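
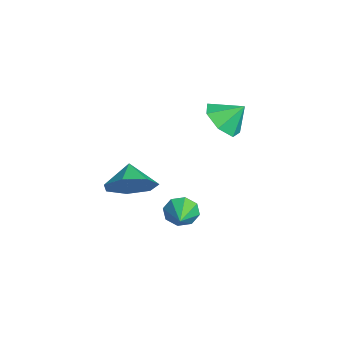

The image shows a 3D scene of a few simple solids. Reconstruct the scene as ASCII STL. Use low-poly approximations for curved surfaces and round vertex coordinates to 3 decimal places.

solid 
facet normal -0.161 -0.701 -0.695
outer loop
vertex -0.256 0.762 0.969
vertex -1.144 1.12 0.814
vertex -0.311 1.36 0.379
endloop
endfacet
facet normal 0.885 0.365 0.288
outer loop
vertex -0.256 0.762 0.969
vertex -0.311 1.36 0.379
vertex -0.956 1.94 1.626
endloop
endfacet
facet normal -0.161 -0.701 -0.695
outer loop
vertex -0.311 1.36 0.379
vertex -1.144 1.12 0.814
vertex -0.993 1.777 0.116
endloop
endfacet
facet normal 0.548 0.830 -0.103
outer loop
vertex -0.311 1.36 0.379
vertex -0.993 1.777 0.116
vertex -0.956 1.94 1.626
endloop
endfacet
facet normal -0.160 -0.701 -0.695
outer loop
vertex -0.993 1.777 0.116
vertex -1.144 1.12 0.814
vertex -1.789 1.699 0.378
endloop
endfacet
facet normal -0.131 0.986 -0.103
outer loop
vertex -0.993 1.777 0.116
vertex -1.789 1.699 0.378
vertex -0.956 1.94 1.626
endloop
endfacet
facet normal -0.160 -0.702 -0.694
outer loop
vertex -1.789 1.699 0.378
vertex -1.144 1.12 0.814
vertex -2.099 1.185 0.969
endloop
endfacet
facet normal -0.637 0.715 0.287
outer loop
vertex -1.789 1.699 0.378
vertex -2.099 1.185 0.969
vertex -0.956 1.94 1.626
endloop
endfacet
facet normal -0.161 -0.701 -0.695
outer loop
vertex -2.099 1.185 0.969
vertex -1.144 1.12 0.814
vertex -1.69 0.622 1.442
endloop
endfacet
facet normal -0.592 0.221 0.775
outer loop
vertex -2.099 1.185 0.969
vertex -1.69 0.622 1.442
vertex -0.956 1.94 1.626
endloop
endfacet
facet normal -0.161 -0.701 -0.695
outer loop
vertex -1.69 0.622 1.442
vertex -1.144 1.12 0.814
vertex -0.87 0.434 1.442
endloop
endfacet
facet normal -0.028 -0.123 0.992
outer loop
vertex -1.69 0.622 1.442
vertex -0.87 0.434 1.442
vertex -0.956 1.94 1.626
endloop
endfacet
facet normal -0.161 -0.701 -0.695
outer loop
vertex -0.87 0.434 1.442
vertex -1.144 1.12 0.814
vertex -0.256 0.762 0.969
endloop
endfacet
facet normal 0.629 -0.059 0.775
outer loop
vertex -0.87 0.434 1.442
vertex -0.256 0.762 0.969
vertex -0.956 1.94 1.626
endloop
endfacet
facet normal 0.824 -0.074 -0.562
outer loop
vertex 3.736 -3.502 1.525
vertex 3.221 -3.119 0.719
vertex 3.757 -2.613 1.439
endloop
endfacet
facet normal -0.112 0.098 0.989
outer loop
vertex 3.736 -3.502 1.525
vertex 3.757 -2.613 1.439
vertex 2.339 -3.041 1.321
endloop
endfacet
facet normal 0.824 -0.073 -0.562
outer loop
vertex 3.757 -2.613 1.439
vertex 3.221 -3.119 0.719
vertex 3.374 -2.105 0.811
endloop
endfacet
facet normal -0.260 0.667 0.698
outer loop
vertex 3.757 -2.613 1.439
vertex 3.374 -2.105 0.811
vertex 2.339 -3.041 1.321
endloop
endfacet
facet normal 0.824 -0.073 -0.562
outer loop
vertex 3.374 -2.105 0.811
vertex 3.221 -3.119 0.719
vertex 2.876 -2.361 0.114
endloop
endfacet
facet normal -0.618 0.770 0.159
outer loop
vertex 3.374 -2.105 0.811
vertex 2.876 -2.361 0.114
vertex 2.339 -3.041 1.321
endloop
endfacet
facet normal 0.824 -0.073 -0.562
outer loop
vertex 2.876 -2.361 0.114
vertex 3.221 -3.119 0.719
vertex 2.638 -3.188 -0.127
endloop
endfacet
facet normal -0.918 0.329 -0.223
outer loop
vertex 2.876 -2.361 0.114
vertex 2.638 -3.188 -0.127
vertex 2.339 -3.041 1.321
endloop
endfacet
facet normal 0.824 -0.074 -0.562
outer loop
vertex 2.638 -3.188 -0.127
vertex 3.221 -3.119 0.719
vertex 2.839 -3.964 0.27
endloop
endfacet
facet normal -0.933 -0.323 -0.160
outer loop
vertex 2.638 -3.188 -0.127
vertex 2.839 -3.964 0.27
vertex 2.339 -3.041 1.321
endloop
endfacet
facet normal 0.824 -0.074 -0.561
outer loop
vertex 2.839 -3.964 0.27
vertex 3.221 -3.119 0.719
vertex 3.327 -4.103 1.005
endloop
endfacet
facet normal -0.652 -0.696 0.301
outer loop
vertex 2.839 -3.964 0.27
vertex 3.327 -4.103 1.005
vertex 2.339 -3.041 1.321
endloop
endfacet
facet normal 0.824 -0.075 -0.562
outer loop
vertex 3.327 -4.103 1.005
vertex 3.221 -3.119 0.719
vertex 3.736 -3.502 1.525
endloop
endfacet
facet normal -0.286 -0.508 0.812
outer loop
vertex 3.327 -4.103 1.005
vertex 3.736 -3.502 1.525
vertex 2.339 -3.041 1.321
endloop
endfacet
facet normal -0.927 0.204 -0.315
outer loop
vertex 3.246 -0.89 -1.664
vertex 2.987 -1.229 -1.121
vertex 3.173 -0.576 -1.245
endloop
endfacet
facet normal 0.726 0.605 -0.327
outer loop
vertex 3.246 -0.89 -1.664
vertex 3.173 -0.576 -1.245
vertex 4.173 -1.491 -0.719
endloop
endfacet
facet normal -0.927 0.204 -0.315
outer loop
vertex 3.173 -0.576 -1.245
vertex 2.987 -1.229 -1.121
vertex 2.991 -0.645 -0.754
endloop
endfacet
facet normal 0.547 0.777 0.312
outer loop
vertex 3.173 -0.576 -1.245
vertex 2.991 -0.645 -0.754
vertex 4.173 -1.491 -0.719
endloop
endfacet
facet normal -0.927 0.204 -0.314
outer loop
vertex 2.991 -0.645 -0.754
vertex 2.987 -1.229 -1.121
vertex 2.807 -1.056 -0.478
endloop
endfacet
facet normal 0.290 0.441 0.850
outer loop
vertex 2.991 -0.645 -0.754
vertex 2.807 -1.056 -0.478
vertex 4.173 -1.491 -0.719
endloop
endfacet
facet normal -0.927 0.205 -0.315
outer loop
vertex 2.807 -1.056 -0.478
vertex 2.987 -1.229 -1.121
vertex 2.728 -1.568 -0.579
endloop
endfacet
facet normal 0.105 -0.208 0.972
outer loop
vertex 2.807 -1.056 -0.478
vertex 2.728 -1.568 -0.579
vertex 4.173 -1.491 -0.719
endloop
endfacet
facet normal -0.927 0.205 -0.315
outer loop
vertex 2.728 -1.568 -0.579
vertex 2.987 -1.229 -1.121
vertex 2.801 -1.882 -0.998
endloop
endfacet
facet normal 0.101 -0.788 0.608
outer loop
vertex 2.728 -1.568 -0.579
vertex 2.801 -1.882 -0.998
vertex 4.173 -1.491 -0.719
endloop
endfacet
facet normal -0.927 0.205 -0.315
outer loop
vertex 2.801 -1.882 -0.998
vertex 2.987 -1.229 -1.121
vertex 2.983 -1.813 -1.489
endloop
endfacet
facet normal 0.280 -0.960 -0.031
outer loop
vertex 2.801 -1.882 -0.998
vertex 2.983 -1.813 -1.489
vertex 4.173 -1.491 -0.719
endloop
endfacet
facet normal -0.927 0.204 -0.314
outer loop
vertex 2.983 -1.813 -1.489
vertex 2.987 -1.229 -1.121
vertex 3.167 -1.402 -1.765
endloop
endfacet
facet normal 0.537 -0.623 -0.569
outer loop
vertex 2.983 -1.813 -1.489
vertex 3.167 -1.402 -1.765
vertex 4.173 -1.491 -0.719
endloop
endfacet
facet normal -0.927 0.205 -0.314
outer loop
vertex 3.167 -1.402 -1.765
vertex 2.987 -1.229 -1.121
vertex 3.246 -0.89 -1.664
endloop
endfacet
facet normal 0.722 0.025 -0.692
outer loop
vertex 3.167 -1.402 -1.765
vertex 3.246 -0.89 -1.664
vertex 4.173 -1.491 -0.719
endloop
endfacet

endsolid


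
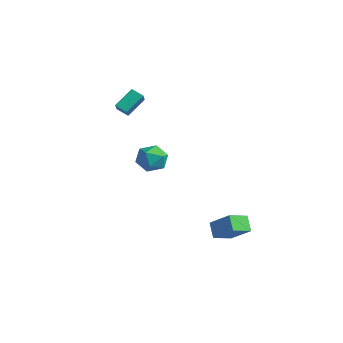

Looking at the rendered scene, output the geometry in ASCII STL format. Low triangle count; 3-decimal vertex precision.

solid 
facet normal -0.582 0.505 -0.638
outer loop
vertex -4.527 2.107 3.481
vertex -3.868 2.412 3.121
vertex -4.504 0.957 2.55
endloop
endfacet
facet normal -0.812 -0.377 0.445
outer loop
vertex -3.892 0.428 3.219
vertex -4.527 2.107 3.481
vertex -4.504 0.957 2.55
endloop
endfacet
facet normal -0.583 0.505 -0.637
outer loop
vertex -4.504 0.957 2.55
vertex -3.868 2.412 3.121
vertex -3.846 1.262 2.19
endloop
endfacet
facet normal 0.016 -0.777 -0.629
outer loop
vertex -3.846 1.262 2.19
vertex -3.892 0.428 3.219
vertex -4.504 0.957 2.55
endloop
endfacet
facet normal -0.016 0.777 0.629
outer loop
vertex -4.527 2.107 3.481
vertex -3.256 1.883 3.79
vertex -3.868 2.412 3.121
endloop
endfacet
facet normal -0.812 -0.377 0.446
outer loop
vertex -3.914 1.578 4.15
vertex -4.527 2.107 3.481
vertex -3.892 0.428 3.219
endloop
endfacet
facet normal -0.016 0.777 0.629
outer loop
vertex -3.914 1.578 4.15
vertex -3.256 1.883 3.79
vertex -4.527 2.107 3.481
endloop
endfacet
facet normal 0.812 0.376 -0.446
outer loop
vertex -3.868 2.412 3.121
vertex -3.256 1.883 3.79
vertex -3.846 1.262 2.19
endloop
endfacet
facet normal 0.016 -0.777 -0.629
outer loop
vertex -3.233 0.733 2.859
vertex -3.892 0.428 3.219
vertex -3.846 1.262 2.19
endloop
endfacet
facet normal 0.812 0.377 -0.446
outer loop
vertex -3.846 1.262 2.19
vertex -3.256 1.883 3.79
vertex -3.233 0.733 2.859
endloop
endfacet
facet normal 0.582 -0.505 0.637
outer loop
vertex -3.233 0.733 2.859
vertex -3.914 1.578 4.15
vertex -3.892 0.428 3.219
endloop
endfacet
facet normal 0.583 -0.504 0.637
outer loop
vertex -3.256 1.883 3.79
vertex -3.914 1.578 4.15
vertex -3.233 0.733 2.859
endloop
endfacet
facet normal -0.649 0.306 0.696
outer loop
vertex -1.581 1.321 0.328
vertex -1.598 0.401 0.716
vertex -0.932 1.069 1.044
endloop
endfacet
facet normal -0.221 0.840 0.496
outer loop
vertex -1.581 1.321 0.328
vertex -0.932 1.069 1.044
vertex -0.627 1.611 0.262
endloop
endfacet
facet normal -0.298 0.932 -0.207
outer loop
vertex -1.581 1.321 0.328
vertex -0.627 1.611 0.262
vertex -1.105 1.278 -0.549
endloop
endfacet
facet normal -0.773 0.455 -0.442
outer loop
vertex -1.581 1.321 0.328
vertex -1.105 1.278 -0.549
vertex -1.705 0.53 -0.269
endloop
endfacet
facet normal -0.991 0.067 0.116
outer loop
vertex -1.581 1.321 0.328
vertex -1.705 0.53 -0.269
vertex -1.598 0.401 0.716
endloop
endfacet
facet normal 0.453 0.640 0.620
outer loop
vertex -0.627 1.611 0.262
vertex -0.932 1.069 1.044
vertex -0.055 0.87 0.609
endloop
endfacet
facet normal -0.240 -0.225 0.944
outer loop
vertex -0.932 1.069 1.044
vertex -1.598 0.401 0.716
vertex -0.655 0.122 0.889
endloop
endfacet
facet normal -0.793 -0.609 0.006
outer loop
vertex -1.598 0.401 0.716
vertex -1.705 0.53 -0.269
vertex -1.133 -0.211 0.078
endloop
endfacet
facet normal -0.441 0.018 -0.897
outer loop
vertex -1.705 0.53 -0.269
vertex -1.105 1.278 -0.549
vertex -0.828 0.331 -0.704
endloop
endfacet
facet normal 0.329 0.790 -0.518
outer loop
vertex -1.105 1.278 -0.549
vertex -0.627 1.611 0.262
vertex -0.162 0.999 -0.376
endloop
endfacet
facet normal 0.773 -0.455 0.442
outer loop
vertex -0.179 0.079 0.012
vertex -0.055 0.87 0.609
vertex -0.655 0.122 0.889
endloop
endfacet
facet normal 0.298 -0.932 0.207
outer loop
vertex -0.179 0.079 0.012
vertex -0.655 0.122 0.889
vertex -1.133 -0.211 0.078
endloop
endfacet
facet normal 0.221 -0.840 -0.496
outer loop
vertex -0.179 0.079 0.012
vertex -1.133 -0.211 0.078
vertex -0.828 0.331 -0.704
endloop
endfacet
facet normal 0.649 -0.306 -0.696
outer loop
vertex -0.179 0.079 0.012
vertex -0.828 0.331 -0.704
vertex -0.162 0.999 -0.376
endloop
endfacet
facet normal 0.991 -0.067 -0.116
outer loop
vertex -0.179 0.079 0.012
vertex -0.162 0.999 -0.376
vertex -0.055 0.87 0.609
endloop
endfacet
facet normal 0.441 -0.018 0.897
outer loop
vertex -0.655 0.122 0.889
vertex -0.055 0.87 0.609
vertex -0.932 1.069 1.044
endloop
endfacet
facet normal -0.329 -0.790 0.518
outer loop
vertex -1.133 -0.211 0.078
vertex -0.655 0.122 0.889
vertex -1.598 0.401 0.716
endloop
endfacet
facet normal -0.453 -0.640 -0.620
outer loop
vertex -0.828 0.331 -0.704
vertex -1.133 -0.211 0.078
vertex -1.705 0.53 -0.269
endloop
endfacet
facet normal 0.240 0.225 -0.944
outer loop
vertex -0.162 0.999 -0.376
vertex -0.828 0.331 -0.704
vertex -1.105 1.278 -0.549
endloop
endfacet
facet normal 0.793 0.609 -0.006
outer loop
vertex -0.055 0.87 0.609
vertex -0.162 0.999 -0.376
vertex -0.627 1.611 0.262
endloop
endfacet
facet normal -0.647 0.275 0.711
outer loop
vertex 3.855 2.349 -2.745
vertex 3.9 3.546 -3.167
vertex 2.567 2.029 -3.792
endloop
endfacet
facet normal -0.036 -0.942 0.332
outer loop
vertex 3.26 1.734 -4.553
vertex 3.855 2.349 -2.745
vertex 2.567 2.029 -3.792
endloop
endfacet
facet normal -0.647 0.276 0.711
outer loop
vertex 2.567 2.029 -3.792
vertex 3.9 3.546 -3.167
vertex 2.613 3.226 -4.214
endloop
endfacet
facet normal -0.761 -0.189 -0.620
outer loop
vertex 2.613 3.226 -4.214
vertex 3.26 1.734 -4.553
vertex 2.567 2.029 -3.792
endloop
endfacet
facet normal 0.761 0.190 0.620
outer loop
vertex 3.855 2.349 -2.745
vertex 4.593 3.251 -3.928
vertex 3.9 3.546 -3.167
endloop
endfacet
facet normal -0.036 -0.942 0.332
outer loop
vertex 4.547 2.054 -3.506
vertex 3.855 2.349 -2.745
vertex 3.26 1.734 -4.553
endloop
endfacet
facet normal 0.762 0.189 0.619
outer loop
vertex 4.547 2.054 -3.506
vertex 4.593 3.251 -3.928
vertex 3.855 2.349 -2.745
endloop
endfacet
facet normal 0.036 0.942 -0.332
outer loop
vertex 3.9 3.546 -3.167
vertex 4.593 3.251 -3.928
vertex 2.613 3.226 -4.214
endloop
endfacet
facet normal -0.762 -0.190 -0.619
outer loop
vertex 3.305 2.931 -4.975
vertex 3.26 1.734 -4.553
vertex 2.613 3.226 -4.214
endloop
endfacet
facet normal 0.036 0.942 -0.332
outer loop
vertex 2.613 3.226 -4.214
vertex 4.593 3.251 -3.928
vertex 3.305 2.931 -4.975
endloop
endfacet
facet normal 0.647 -0.275 -0.711
outer loop
vertex 3.305 2.931 -4.975
vertex 4.547 2.054 -3.506
vertex 3.26 1.734 -4.553
endloop
endfacet
facet normal 0.647 -0.276 -0.711
outer loop
vertex 4.593 3.251 -3.928
vertex 4.547 2.054 -3.506
vertex 3.305 2.931 -4.975
endloop
endfacet

endsolid


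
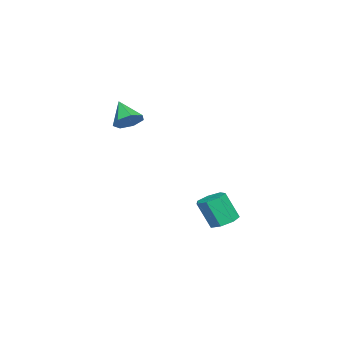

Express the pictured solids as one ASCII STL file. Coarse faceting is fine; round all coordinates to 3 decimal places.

solid 
facet normal 0.502 0.546 -0.671
outer loop
vertex 1.267 -2.871 3.545
vertex 0.559 -2.578 3.253
vertex 1.03 -2.274 3.853
endloop
endfacet
facet normal 0.496 -0.234 0.836
outer loop
vertex 1.267 -2.871 3.545
vertex 1.03 -2.274 3.853
vertex -0.199 -3.402 4.267
endloop
endfacet
facet normal 0.502 0.546 -0.671
outer loop
vertex 1.03 -2.274 3.853
vertex 0.559 -2.578 3.253
vertex 0.438 -1.907 3.709
endloop
endfacet
facet normal -0.009 0.353 0.936
outer loop
vertex 1.03 -2.274 3.853
vertex 0.438 -1.907 3.709
vertex -0.199 -3.402 4.267
endloop
endfacet
facet normal 0.502 0.546 -0.671
outer loop
vertex 0.438 -1.907 3.709
vertex 0.559 -2.578 3.253
vertex -0.063 -2.045 3.222
endloop
endfacet
facet normal -0.673 0.493 0.552
outer loop
vertex 0.438 -1.907 3.709
vertex -0.063 -2.045 3.222
vertex -0.199 -3.402 4.267
endloop
endfacet
facet normal 0.502 0.546 -0.671
outer loop
vertex -0.063 -2.045 3.222
vertex 0.559 -2.578 3.253
vertex -0.095 -2.584 2.759
endloop
endfacet
facet normal -0.996 0.081 -0.025
outer loop
vertex -0.063 -2.045 3.222
vertex -0.095 -2.584 2.759
vertex -0.199 -3.402 4.267
endloop
endfacet
facet normal 0.502 0.546 -0.671
outer loop
vertex -0.095 -2.584 2.759
vertex 0.559 -2.578 3.253
vertex 0.365 -3.119 2.668
endloop
endfacet
facet normal -0.737 -0.572 -0.361
outer loop
vertex -0.095 -2.584 2.759
vertex 0.365 -3.119 2.668
vertex -0.199 -3.402 4.267
endloop
endfacet
facet normal 0.502 0.546 -0.671
outer loop
vertex 0.365 -3.119 2.668
vertex 0.559 -2.578 3.253
vertex 0.972 -3.247 3.018
endloop
endfacet
facet normal -0.088 -0.975 -0.204
outer loop
vertex 0.365 -3.119 2.668
vertex 0.972 -3.247 3.018
vertex -0.199 -3.402 4.267
endloop
endfacet
facet normal 0.502 0.546 -0.671
outer loop
vertex 0.972 -3.247 3.018
vertex 0.559 -2.578 3.253
vertex 1.267 -2.871 3.545
endloop
endfacet
facet normal 0.461 -0.824 0.330
outer loop
vertex 0.972 -3.247 3.018
vertex 1.267 -2.871 3.545
vertex -0.199 -3.402 4.267
endloop
endfacet
facet normal -0.013 0.436 -0.900
outer loop
vertex -0.704 2.413 -3.321
vertex -1.152 1.802 -3.61
vertex -1.4 2.495 -3.271
endloop
endfacet
facet normal 0.136 0.893 0.430
outer loop
vertex -0.704 2.413 -3.321
vertex -1.4 2.495 -3.271
vertex -0.681 1.668 -1.782
endloop
endfacet
facet normal 0.136 0.893 0.430
outer loop
vertex -0.681 1.668 -1.782
vertex -1.4 2.495 -3.271
vertex -1.377 1.75 -1.732
endloop
endfacet
facet normal 0.013 -0.435 0.900
outer loop
vertex -0.681 1.668 -1.782
vertex -1.377 1.75 -1.732
vertex -1.128 1.058 -2.07
endloop
endfacet
facet normal -0.014 0.435 -0.900
outer loop
vertex -1.4 2.495 -3.271
vertex -1.152 1.802 -3.61
vertex -1.909 2.055 -3.476
endloop
endfacet
facet normal -0.690 0.647 0.324
outer loop
vertex -1.4 2.495 -3.271
vertex -1.909 2.055 -3.476
vertex -1.377 1.75 -1.732
endloop
endfacet
facet normal -0.689 0.649 0.324
outer loop
vertex -1.377 1.75 -1.732
vertex -1.909 2.055 -3.476
vertex -1.886 1.311 -1.936
endloop
endfacet
facet normal 0.014 -0.435 0.900
outer loop
vertex -1.377 1.75 -1.732
vertex -1.886 1.311 -1.936
vertex -1.128 1.058 -2.07
endloop
endfacet
facet normal -0.014 0.435 -0.901
outer loop
vertex -1.909 2.055 -3.476
vertex -1.152 1.802 -3.61
vertex -1.848 1.425 -3.781
endloop
endfacet
facet normal -0.996 -0.084 -0.026
outer loop
vertex -1.909 2.055 -3.476
vertex -1.848 1.425 -3.781
vertex -1.886 1.311 -1.936
endloop
endfacet
facet normal -0.996 -0.085 -0.026
outer loop
vertex -1.886 1.311 -1.936
vertex -1.848 1.425 -3.781
vertex -1.824 0.681 -2.242
endloop
endfacet
facet normal 0.014 -0.436 0.900
outer loop
vertex -1.886 1.311 -1.936
vertex -1.824 0.681 -2.242
vertex -1.128 1.058 -2.07
endloop
endfacet
facet normal -0.015 0.435 -0.900
outer loop
vertex -1.848 1.425 -3.781
vertex -1.152 1.802 -3.61
vertex -1.262 1.079 -3.958
endloop
endfacet
facet normal -0.553 -0.754 -0.356
outer loop
vertex -1.848 1.425 -3.781
vertex -1.262 1.079 -3.958
vertex -1.824 0.681 -2.242
endloop
endfacet
facet normal -0.553 -0.754 -0.356
outer loop
vertex -1.824 0.681 -2.242
vertex -1.262 1.079 -3.958
vertex -1.239 0.335 -2.418
endloop
endfacet
facet normal 0.013 -0.435 0.900
outer loop
vertex -1.824 0.681 -2.242
vertex -1.239 0.335 -2.418
vertex -1.128 1.058 -2.07
endloop
endfacet
facet normal -0.014 0.435 -0.900
outer loop
vertex -1.262 1.079 -3.958
vertex -1.152 1.802 -3.61
vertex -0.593 1.278 -3.872
endloop
endfacet
facet normal 0.308 -0.855 -0.418
outer loop
vertex -1.262 1.079 -3.958
vertex -0.593 1.278 -3.872
vertex -1.239 0.335 -2.418
endloop
endfacet
facet normal 0.306 -0.855 -0.418
outer loop
vertex -1.239 0.335 -2.418
vertex -0.593 1.278 -3.872
vertex -0.57 0.533 -2.333
endloop
endfacet
facet normal 0.015 -0.435 0.900
outer loop
vertex -1.239 0.335 -2.418
vertex -0.57 0.533 -2.333
vertex -1.128 1.058 -2.07
endloop
endfacet
facet normal -0.014 0.435 -0.900
outer loop
vertex -0.593 1.278 -3.872
vertex -1.152 1.802 -3.61
vertex -0.345 1.871 -3.589
endloop
endfacet
facet normal 0.935 -0.312 -0.165
outer loop
vertex -0.593 1.278 -3.872
vertex -0.345 1.871 -3.589
vertex -0.57 0.533 -2.333
endloop
endfacet
facet normal 0.935 -0.313 -0.166
outer loop
vertex -0.57 0.533 -2.333
vertex -0.345 1.871 -3.589
vertex -0.321 1.126 -2.05
endloop
endfacet
facet normal 0.014 -0.436 0.900
outer loop
vertex -0.57 0.533 -2.333
vertex -0.321 1.126 -2.05
vertex -1.128 1.058 -2.07
endloop
endfacet
facet normal -0.014 0.436 -0.900
outer loop
vertex -0.345 1.871 -3.589
vertex -1.152 1.802 -3.61
vertex -0.704 2.413 -3.321
endloop
endfacet
facet normal 0.860 0.465 0.212
outer loop
vertex -0.345 1.871 -3.589
vertex -0.704 2.413 -3.321
vertex -0.321 1.126 -2.05
endloop
endfacet
facet normal 0.859 0.466 0.213
outer loop
vertex -0.321 1.126 -2.05
vertex -0.704 2.413 -3.321
vertex -0.681 1.668 -1.782
endloop
endfacet
facet normal 0.014 -0.435 0.900
outer loop
vertex -0.321 1.126 -2.05
vertex -0.681 1.668 -1.782
vertex -1.128 1.058 -2.07
endloop
endfacet

endsolid


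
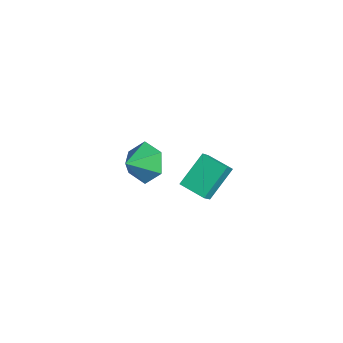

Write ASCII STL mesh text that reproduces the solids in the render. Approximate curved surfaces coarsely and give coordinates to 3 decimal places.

solid 
facet normal -0.278 0.809 -0.517
outer loop
vertex -0.46 -0.464 -0.23
vertex -1.141 -0.184 0.574
vertex -0.111 0.174 0.581
endloop
endfacet
facet normal 0.896 -0.442 -0.038
outer loop
vertex -0.46 -0.464 -0.23
vertex -0.111 0.174 0.581
vertex -0.779 -1.236 1.246
endloop
endfacet
facet normal -0.278 0.810 -0.517
outer loop
vertex -0.111 0.174 0.581
vertex -1.141 -0.184 0.574
vertex -0.791 0.454 1.386
endloop
endfacet
facet normal 0.755 -0.049 0.654
outer loop
vertex -0.111 0.174 0.581
vertex -0.791 0.454 1.386
vertex -0.779 -1.236 1.246
endloop
endfacet
facet normal -0.277 0.810 -0.517
outer loop
vertex -0.791 0.454 1.386
vertex -1.141 -0.184 0.574
vertex -1.821 0.097 1.378
endloop
endfacet
facet normal 0.021 -0.082 0.996
outer loop
vertex -0.791 0.454 1.386
vertex -1.821 0.097 1.378
vertex -0.779 -1.236 1.246
endloop
endfacet
facet normal -0.278 0.809 -0.518
outer loop
vertex -1.821 0.097 1.378
vertex -1.141 -0.184 0.574
vertex -2.17 -0.542 0.567
endloop
endfacet
facet normal -0.569 -0.509 0.646
outer loop
vertex -1.821 0.097 1.378
vertex -2.17 -0.542 0.567
vertex -0.779 -1.236 1.246
endloop
endfacet
facet normal -0.278 0.810 -0.517
outer loop
vertex -2.17 -0.542 0.567
vertex -1.141 -0.184 0.574
vertex -1.49 -0.822 -0.238
endloop
endfacet
facet normal -0.427 -0.903 -0.047
outer loop
vertex -2.17 -0.542 0.567
vertex -1.49 -0.822 -0.238
vertex -0.779 -1.236 1.246
endloop
endfacet
facet normal -0.277 0.810 -0.517
outer loop
vertex -1.49 -0.822 -0.238
vertex -1.141 -0.184 0.574
vertex -0.46 -0.464 -0.23
endloop
endfacet
facet normal 0.305 -0.869 -0.389
outer loop
vertex -1.49 -0.822 -0.238
vertex -0.46 -0.464 -0.23
vertex -0.779 -1.236 1.246
endloop
endfacet
facet normal -0.490 0.462 -0.739
outer loop
vertex 2.865 1.043 4.278
vertex 3.875 1.694 4.015
vertex 3.376 -0.195 3.166
endloop
endfacet
facet normal -0.821 -0.530 0.213
outer loop
vertex 3.905 -0.694 3.965
vertex 2.865 1.043 4.278
vertex 3.376 -0.195 3.166
endloop
endfacet
facet normal -0.490 0.462 -0.739
outer loop
vertex 3.376 -0.195 3.166
vertex 3.875 1.694 4.015
vertex 4.385 0.456 2.904
endloop
endfacet
facet normal 0.293 -0.712 -0.639
outer loop
vertex 4.385 0.456 2.904
vertex 3.905 -0.694 3.965
vertex 3.376 -0.195 3.166
endloop
endfacet
facet normal -0.293 0.712 0.638
outer loop
vertex 2.865 1.043 4.278
vertex 4.404 1.195 4.814
vertex 3.875 1.694 4.015
endloop
endfacet
facet normal -0.821 -0.530 0.214
outer loop
vertex 3.395 0.544 5.076
vertex 2.865 1.043 4.278
vertex 3.905 -0.694 3.965
endloop
endfacet
facet normal -0.293 0.711 0.639
outer loop
vertex 3.395 0.544 5.076
vertex 4.404 1.195 4.814
vertex 2.865 1.043 4.278
endloop
endfacet
facet normal 0.821 0.529 -0.213
outer loop
vertex 3.875 1.694 4.015
vertex 4.404 1.195 4.814
vertex 4.385 0.456 2.904
endloop
endfacet
facet normal 0.292 -0.712 -0.639
outer loop
vertex 4.915 -0.043 3.702
vertex 3.905 -0.694 3.965
vertex 4.385 0.456 2.904
endloop
endfacet
facet normal 0.821 0.530 -0.213
outer loop
vertex 4.385 0.456 2.904
vertex 4.404 1.195 4.814
vertex 4.915 -0.043 3.702
endloop
endfacet
facet normal 0.490 -0.462 0.739
outer loop
vertex 4.915 -0.043 3.702
vertex 3.395 0.544 5.076
vertex 3.905 -0.694 3.965
endloop
endfacet
facet normal 0.490 -0.462 0.739
outer loop
vertex 4.404 1.195 4.814
vertex 3.395 0.544 5.076
vertex 4.915 -0.043 3.702
endloop
endfacet

endsolid


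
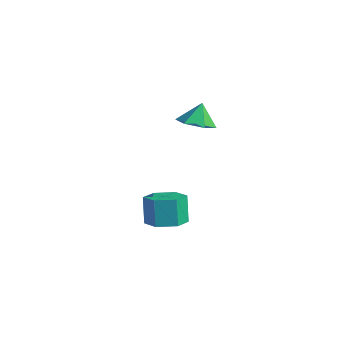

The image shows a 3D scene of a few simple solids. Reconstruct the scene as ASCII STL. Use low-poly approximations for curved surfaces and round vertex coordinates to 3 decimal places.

solid 
facet normal 0.304 -0.257 -0.917
outer loop
vertex 4.218 -0.234 -4.274
vertex 3.517 -0.961 -4.303
vertex 3.296 -0.034 -4.636
endloop
endfacet
facet normal 0.273 0.946 -0.173
outer loop
vertex 4.218 -0.234 -4.274
vertex 3.296 -0.034 -4.636
vertex 3.763 0.148 -2.907
endloop
endfacet
facet normal 0.275 0.946 -0.174
outer loop
vertex 3.763 0.148 -2.907
vertex 3.296 -0.034 -4.636
vertex 2.842 0.349 -3.27
endloop
endfacet
facet normal -0.306 0.256 0.917
outer loop
vertex 3.763 0.148 -2.907
vertex 2.842 0.349 -3.27
vertex 3.063 -0.579 -2.937
endloop
endfacet
facet normal 0.306 -0.257 -0.917
outer loop
vertex 3.296 -0.034 -4.636
vertex 3.517 -0.961 -4.303
vertex 2.596 -0.761 -4.666
endloop
endfacet
facet normal -0.653 0.645 -0.398
outer loop
vertex 3.296 -0.034 -4.636
vertex 2.596 -0.761 -4.666
vertex 2.842 0.349 -3.27
endloop
endfacet
facet normal -0.653 0.645 -0.397
outer loop
vertex 2.842 0.349 -3.27
vertex 2.596 -0.761 -4.666
vertex 2.142 -0.378 -3.299
endloop
endfacet
facet normal -0.305 0.257 0.917
outer loop
vertex 2.842 0.349 -3.27
vertex 2.142 -0.378 -3.299
vertex 3.063 -0.579 -2.937
endloop
endfacet
facet normal 0.306 -0.257 -0.917
outer loop
vertex 2.596 -0.761 -4.666
vertex 3.517 -0.961 -4.303
vertex 2.817 -1.688 -4.333
endloop
endfacet
facet normal -0.927 -0.301 -0.223
outer loop
vertex 2.596 -0.761 -4.666
vertex 2.817 -1.688 -4.333
vertex 2.142 -0.378 -3.299
endloop
endfacet
facet normal -0.927 -0.300 -0.225
outer loop
vertex 2.142 -0.378 -3.299
vertex 2.817 -1.688 -4.333
vertex 2.362 -1.306 -2.966
endloop
endfacet
facet normal -0.304 0.257 0.917
outer loop
vertex 2.142 -0.378 -3.299
vertex 2.362 -1.306 -2.966
vertex 3.063 -0.579 -2.937
endloop
endfacet
facet normal 0.306 -0.256 -0.917
outer loop
vertex 2.817 -1.688 -4.333
vertex 3.517 -0.961 -4.303
vertex 3.738 -1.889 -3.97
endloop
endfacet
facet normal -0.275 -0.946 0.173
outer loop
vertex 2.817 -1.688 -4.333
vertex 3.738 -1.889 -3.97
vertex 2.362 -1.306 -2.966
endloop
endfacet
facet normal -0.274 -0.946 0.174
outer loop
vertex 2.362 -1.306 -2.966
vertex 3.738 -1.889 -3.97
vertex 3.284 -1.506 -2.604
endloop
endfacet
facet normal -0.304 0.257 0.917
outer loop
vertex 2.362 -1.306 -2.966
vertex 3.284 -1.506 -2.604
vertex 3.063 -0.579 -2.937
endloop
endfacet
facet normal 0.305 -0.257 -0.917
outer loop
vertex 3.738 -1.889 -3.97
vertex 3.517 -0.961 -4.303
vertex 4.438 -1.162 -3.941
endloop
endfacet
facet normal 0.653 -0.645 0.398
outer loop
vertex 3.738 -1.889 -3.97
vertex 4.438 -1.162 -3.941
vertex 3.284 -1.506 -2.604
endloop
endfacet
facet normal 0.653 -0.645 0.397
outer loop
vertex 3.284 -1.506 -2.604
vertex 4.438 -1.162 -3.941
vertex 3.984 -0.779 -2.574
endloop
endfacet
facet normal -0.306 0.257 0.917
outer loop
vertex 3.284 -1.506 -2.604
vertex 3.984 -0.779 -2.574
vertex 3.063 -0.579 -2.937
endloop
endfacet
facet normal 0.304 -0.257 -0.917
outer loop
vertex 4.438 -1.162 -3.941
vertex 3.517 -0.961 -4.303
vertex 4.218 -0.234 -4.274
endloop
endfacet
facet normal 0.927 0.300 0.224
outer loop
vertex 4.438 -1.162 -3.941
vertex 4.218 -0.234 -4.274
vertex 3.984 -0.779 -2.574
endloop
endfacet
facet normal 0.927 0.301 0.224
outer loop
vertex 3.984 -0.779 -2.574
vertex 4.218 -0.234 -4.274
vertex 3.763 0.148 -2.907
endloop
endfacet
facet normal -0.306 0.257 0.917
outer loop
vertex 3.984 -0.779 -2.574
vertex 3.763 0.148 -2.907
vertex 3.063 -0.579 -2.937
endloop
endfacet
facet normal 0.116 -0.465 -0.878
outer loop
vertex 4.664 1.082 1.702
vertex 3.879 0.573 1.868
vertex 3.819 1.407 1.418
endloop
endfacet
facet normal 0.296 0.936 0.191
outer loop
vertex 4.664 1.082 1.702
vertex 3.819 1.407 1.418
vertex 3.741 1.127 2.912
endloop
endfacet
facet normal 0.117 -0.465 -0.878
outer loop
vertex 3.819 1.407 1.418
vertex 3.879 0.573 1.868
vertex 3.034 0.899 1.583
endloop
endfacet
facet normal -0.519 0.845 0.131
outer loop
vertex 3.819 1.407 1.418
vertex 3.034 0.899 1.583
vertex 3.741 1.127 2.912
endloop
endfacet
facet normal 0.117 -0.465 -0.878
outer loop
vertex 3.034 0.899 1.583
vertex 3.879 0.573 1.868
vertex 3.094 0.064 2.033
endloop
endfacet
facet normal -0.882 0.173 0.439
outer loop
vertex 3.034 0.899 1.583
vertex 3.094 0.064 2.033
vertex 3.741 1.127 2.912
endloop
endfacet
facet normal 0.117 -0.465 -0.878
outer loop
vertex 3.094 0.064 2.033
vertex 3.879 0.573 1.868
vertex 3.94 -0.261 2.318
endloop
endfacet
facet normal -0.428 -0.407 0.807
outer loop
vertex 3.094 0.064 2.033
vertex 3.94 -0.261 2.318
vertex 3.741 1.127 2.912
endloop
endfacet
facet normal 0.117 -0.465 -0.878
outer loop
vertex 3.94 -0.261 2.318
vertex 3.879 0.573 1.868
vertex 4.725 0.248 2.153
endloop
endfacet
facet normal 0.387 -0.315 0.867
outer loop
vertex 3.94 -0.261 2.318
vertex 4.725 0.248 2.153
vertex 3.741 1.127 2.912
endloop
endfacet
facet normal 0.117 -0.466 -0.877
outer loop
vertex 4.725 0.248 2.153
vertex 3.879 0.573 1.868
vertex 4.664 1.082 1.702
endloop
endfacet
facet normal 0.749 0.357 0.558
outer loop
vertex 4.725 0.248 2.153
vertex 4.664 1.082 1.702
vertex 3.741 1.127 2.912
endloop
endfacet

endsolid


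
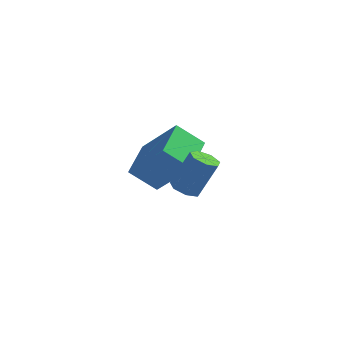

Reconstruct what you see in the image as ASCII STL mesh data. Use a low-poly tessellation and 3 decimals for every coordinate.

solid 
facet normal -0.660 0.142 -0.737
outer loop
vertex -2.172 2.852 -1.219
vertex -2.231 4.481 -0.853
vertex -1.182 3.078 -2.062
endloop
endfacet
facet normal 0.036 -0.975 -0.219
outer loop
vertex 0.211 2.779 -0.507
vertex -2.172 2.852 -1.219
vertex -1.182 3.078 -2.062
endloop
endfacet
facet normal -0.661 0.141 -0.737
outer loop
vertex -1.182 3.078 -2.062
vertex -2.231 4.481 -0.853
vertex -1.242 4.706 -1.697
endloop
endfacet
facet normal 0.750 0.171 -0.639
outer loop
vertex -1.242 4.706 -1.697
vertex 0.211 2.779 -0.507
vertex -1.182 3.078 -2.062
endloop
endfacet
facet normal -0.750 -0.171 0.639
outer loop
vertex -2.172 2.852 -1.219
vertex -0.838 4.182 0.702
vertex -2.231 4.481 -0.853
endloop
endfacet
facet normal 0.035 -0.975 -0.218
outer loop
vertex -0.778 2.554 0.337
vertex -2.172 2.852 -1.219
vertex 0.211 2.779 -0.507
endloop
endfacet
facet normal -0.750 -0.171 0.639
outer loop
vertex -0.778 2.554 0.337
vertex -0.838 4.182 0.702
vertex -2.172 2.852 -1.219
endloop
endfacet
facet normal -0.035 0.975 0.219
outer loop
vertex -2.231 4.481 -0.853
vertex -0.838 4.182 0.702
vertex -1.242 4.706 -1.697
endloop
endfacet
facet normal 0.750 0.171 -0.639
outer loop
vertex 0.152 4.408 -0.141
vertex 0.211 2.779 -0.507
vertex -1.242 4.706 -1.697
endloop
endfacet
facet normal -0.036 0.975 0.219
outer loop
vertex -1.242 4.706 -1.697
vertex -0.838 4.182 0.702
vertex 0.152 4.408 -0.141
endloop
endfacet
facet normal 0.661 -0.142 0.737
outer loop
vertex 0.152 4.408 -0.141
vertex -0.778 2.554 0.337
vertex 0.211 2.779 -0.507
endloop
endfacet
facet normal 0.660 -0.141 0.738
outer loop
vertex -0.838 4.182 0.702
vertex -0.778 2.554 0.337
vertex 0.152 4.408 -0.141
endloop
endfacet
facet normal -0.375 -0.239 -0.896
outer loop
vertex 1.498 -0.228 0.385
vertex 1.077 -0.5 0.634
vertex 1.102 0.038 0.48
endloop
endfacet
facet normal 0.443 0.802 -0.400
outer loop
vertex 1.498 -0.228 0.385
vertex 1.102 0.038 0.48
vertex 2.065 0.132 1.737
endloop
endfacet
facet normal 0.443 0.802 -0.400
outer loop
vertex 2.065 0.132 1.737
vertex 1.102 0.038 0.48
vertex 1.669 0.398 1.832
endloop
endfacet
facet normal 0.375 0.238 0.896
outer loop
vertex 2.065 0.132 1.737
vertex 1.669 0.398 1.832
vertex 1.643 -0.14 1.986
endloop
endfacet
facet normal -0.375 -0.239 -0.896
outer loop
vertex 1.102 0.038 0.48
vertex 1.077 -0.5 0.634
vertex 0.687 -0.102 0.691
endloop
endfacet
facet normal -0.361 0.928 -0.095
outer loop
vertex 1.102 0.038 0.48
vertex 0.687 -0.102 0.691
vertex 1.669 0.398 1.832
endloop
endfacet
facet normal -0.360 0.928 -0.097
outer loop
vertex 1.669 0.398 1.832
vertex 0.687 -0.102 0.691
vertex 1.254 0.259 2.043
endloop
endfacet
facet normal 0.376 0.238 0.896
outer loop
vertex 1.669 0.398 1.832
vertex 1.254 0.259 2.043
vertex 1.643 -0.14 1.986
endloop
endfacet
facet normal -0.375 -0.239 -0.896
outer loop
vertex 0.687 -0.102 0.691
vertex 1.077 -0.5 0.634
vertex 0.565 -0.541 0.859
endloop
endfacet
facet normal -0.892 0.355 0.279
outer loop
vertex 0.687 -0.102 0.691
vertex 0.565 -0.541 0.859
vertex 1.254 0.259 2.043
endloop
endfacet
facet normal -0.892 0.355 0.279
outer loop
vertex 1.254 0.259 2.043
vertex 0.565 -0.541 0.859
vertex 1.132 -0.18 2.211
endloop
endfacet
facet normal 0.376 0.238 0.896
outer loop
vertex 1.254 0.259 2.043
vertex 1.132 -0.18 2.211
vertex 1.643 -0.14 1.986
endloop
endfacet
facet normal -0.375 -0.239 -0.896
outer loop
vertex 0.565 -0.541 0.859
vertex 1.077 -0.5 0.634
vertex 0.828 -0.95 0.858
endloop
endfacet
facet normal -0.753 -0.485 0.445
outer loop
vertex 0.565 -0.541 0.859
vertex 0.828 -0.95 0.858
vertex 1.132 -0.18 2.211
endloop
endfacet
facet normal -0.753 -0.485 0.445
outer loop
vertex 1.132 -0.18 2.211
vertex 0.828 -0.95 0.858
vertex 1.395 -0.589 2.21
endloop
endfacet
facet normal 0.376 0.239 0.895
outer loop
vertex 1.132 -0.18 2.211
vertex 1.395 -0.589 2.21
vertex 1.643 -0.14 1.986
endloop
endfacet
facet normal -0.375 -0.238 -0.896
outer loop
vertex 0.828 -0.95 0.858
vertex 1.077 -0.5 0.634
vertex 1.278 -1.02 0.688
endloop
endfacet
facet normal -0.045 -0.960 0.275
outer loop
vertex 0.828 -0.95 0.858
vertex 1.278 -1.02 0.688
vertex 1.395 -0.589 2.21
endloop
endfacet
facet normal -0.045 -0.960 0.275
outer loop
vertex 1.395 -0.589 2.21
vertex 1.278 -1.02 0.688
vertex 1.845 -0.659 2.04
endloop
endfacet
facet normal 0.375 0.239 0.895
outer loop
vertex 1.395 -0.589 2.21
vertex 1.845 -0.659 2.04
vertex 1.643 -0.14 1.986
endloop
endfacet
facet normal -0.377 -0.239 -0.895
outer loop
vertex 1.278 -1.02 0.688
vertex 1.077 -0.5 0.634
vertex 1.576 -0.699 0.477
endloop
endfacet
facet normal 0.695 -0.712 -0.101
outer loop
vertex 1.278 -1.02 0.688
vertex 1.576 -0.699 0.477
vertex 1.845 -0.659 2.04
endloop
endfacet
facet normal 0.695 -0.712 -0.101
outer loop
vertex 1.845 -0.659 2.04
vertex 1.576 -0.699 0.477
vertex 2.143 -0.338 1.83
endloop
endfacet
facet normal 0.374 0.239 0.896
outer loop
vertex 1.845 -0.659 2.04
vertex 2.143 -0.338 1.83
vertex 1.643 -0.14 1.986
endloop
endfacet
facet normal -0.376 -0.237 -0.896
outer loop
vertex 1.576 -0.699 0.477
vertex 1.077 -0.5 0.634
vertex 1.498 -0.228 0.385
endloop
endfacet
facet normal 0.913 0.073 -0.402
outer loop
vertex 1.576 -0.699 0.477
vertex 1.498 -0.228 0.385
vertex 2.143 -0.338 1.83
endloop
endfacet
facet normal 0.913 0.072 -0.402
outer loop
vertex 2.143 -0.338 1.83
vertex 1.498 -0.228 0.385
vertex 2.065 0.132 1.737
endloop
endfacet
facet normal 0.374 0.239 0.896
outer loop
vertex 2.143 -0.338 1.83
vertex 2.065 0.132 1.737
vertex 1.643 -0.14 1.986
endloop
endfacet

endsolid


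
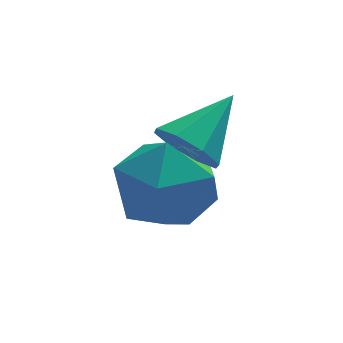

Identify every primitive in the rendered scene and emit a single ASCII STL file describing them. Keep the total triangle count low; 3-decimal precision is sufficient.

solid 
facet normal -0.680 -0.490 -0.545
outer loop
vertex -2.855 0.643 -2.94
vertex -3.104 0.3 -2.321
vertex -3.274 0.936 -2.681
endloop
endfacet
facet normal 0.335 0.846 -0.414
outer loop
vertex -2.855 0.643 -2.94
vertex -3.274 0.936 -2.681
vertex -2.076 1.04 -1.499
endloop
endfacet
facet normal -0.681 -0.490 -0.544
outer loop
vertex -3.274 0.936 -2.681
vertex -3.104 0.3 -2.321
vertex -3.594 0.858 -2.21
endloop
endfacet
facet normal -0.148 0.987 0.063
outer loop
vertex -3.274 0.936 -2.681
vertex -3.594 0.858 -2.21
vertex -2.076 1.04 -1.499
endloop
endfacet
facet normal -0.681 -0.490 -0.544
outer loop
vertex -3.594 0.858 -2.21
vertex -3.104 0.3 -2.321
vertex -3.626 0.453 -1.805
endloop
endfacet
facet normal -0.380 0.669 0.639
outer loop
vertex -3.594 0.858 -2.21
vertex -3.626 0.453 -1.805
vertex -2.076 1.04 -1.499
endloop
endfacet
facet normal -0.681 -0.489 -0.544
outer loop
vertex -3.626 0.453 -1.805
vertex -3.104 0.3 -2.321
vertex -3.353 -0.042 -1.702
endloop
endfacet
facet normal -0.222 0.080 0.972
outer loop
vertex -3.626 0.453 -1.805
vertex -3.353 -0.042 -1.702
vertex -2.076 1.04 -1.499
endloop
endfacet
facet normal -0.681 -0.489 -0.544
outer loop
vertex -3.353 -0.042 -1.702
vertex -3.104 0.3 -2.321
vertex -2.934 -0.336 -1.962
endloop
endfacet
facet normal 0.232 -0.437 0.869
outer loop
vertex -3.353 -0.042 -1.702
vertex -2.934 -0.336 -1.962
vertex -2.076 1.04 -1.499
endloop
endfacet
facet normal -0.681 -0.489 -0.545
outer loop
vertex -2.934 -0.336 -1.962
vertex -3.104 0.3 -2.321
vertex -2.615 -0.257 -2.432
endloop
endfacet
facet normal 0.717 -0.578 0.389
outer loop
vertex -2.934 -0.336 -1.962
vertex -2.615 -0.257 -2.432
vertex -2.076 1.04 -1.499
endloop
endfacet
facet normal -0.681 -0.489 -0.545
outer loop
vertex -2.615 -0.257 -2.432
vertex -3.104 0.3 -2.321
vertex -2.582 0.148 -2.837
endloop
endfacet
facet normal 0.948 -0.261 -0.184
outer loop
vertex -2.615 -0.257 -2.432
vertex -2.582 0.148 -2.837
vertex -2.076 1.04 -1.499
endloop
endfacet
facet normal -0.681 -0.489 -0.545
outer loop
vertex -2.582 0.148 -2.837
vertex -3.104 0.3 -2.321
vertex -2.855 0.643 -2.94
endloop
endfacet
facet normal 0.790 0.328 -0.518
outer loop
vertex -2.582 0.148 -2.837
vertex -2.855 0.643 -2.94
vertex -2.076 1.04 -1.499
endloop
endfacet
facet normal -0.447 0.433 0.782
outer loop
vertex -3.664 1.6 -3.055
vertex -4.386 0.701 -2.97
vertex -3.384 0.694 -2.393
endloop
endfacet
facet normal 0.240 0.620 0.747
outer loop
vertex -3.664 1.6 -3.055
vertex -3.384 0.694 -2.393
vertex -2.582 1.191 -3.063
endloop
endfacet
facet normal 0.352 0.929 0.114
outer loop
vertex -3.664 1.6 -3.055
vertex -2.582 1.191 -3.063
vertex -3.089 1.505 -4.054
endloop
endfacet
facet normal -0.266 0.933 -0.242
outer loop
vertex -3.664 1.6 -3.055
vertex -3.089 1.505 -4.054
vertex -4.204 1.202 -3.997
endloop
endfacet
facet normal -0.760 0.627 0.171
outer loop
vertex -3.664 1.6 -3.055
vertex -4.204 1.202 -3.997
vertex -4.386 0.701 -2.97
endloop
endfacet
facet normal 0.632 0.024 0.775
outer loop
vertex -2.582 1.191 -3.063
vertex -3.384 0.694 -2.393
vertex -2.636 0.038 -2.983
endloop
endfacet
facet normal -0.481 -0.278 0.832
outer loop
vertex -3.384 0.694 -2.393
vertex -4.386 0.701 -2.97
vertex -3.751 -0.265 -2.926
endloop
endfacet
facet normal -0.987 0.035 -0.158
outer loop
vertex -4.386 0.701 -2.97
vertex -4.204 1.202 -3.997
vertex -4.258 0.049 -3.917
endloop
endfacet
facet normal -0.187 0.531 -0.827
outer loop
vertex -4.204 1.202 -3.997
vertex -3.089 1.505 -4.054
vertex -3.456 0.546 -4.587
endloop
endfacet
facet normal 0.814 0.524 -0.251
outer loop
vertex -3.089 1.505 -4.054
vertex -2.582 1.191 -3.063
vertex -2.454 0.539 -4.01
endloop
endfacet
facet normal 0.266 -0.933 0.242
outer loop
vertex -3.176 -0.36 -3.925
vertex -2.636 0.038 -2.983
vertex -3.751 -0.265 -2.926
endloop
endfacet
facet normal -0.352 -0.929 -0.114
outer loop
vertex -3.176 -0.36 -3.925
vertex -3.751 -0.265 -2.926
vertex -4.258 0.049 -3.917
endloop
endfacet
facet normal -0.240 -0.620 -0.747
outer loop
vertex -3.176 -0.36 -3.925
vertex -4.258 0.049 -3.917
vertex -3.456 0.546 -4.587
endloop
endfacet
facet normal 0.447 -0.433 -0.782
outer loop
vertex -3.176 -0.36 -3.925
vertex -3.456 0.546 -4.587
vertex -2.454 0.539 -4.01
endloop
endfacet
facet normal 0.760 -0.627 -0.171
outer loop
vertex -3.176 -0.36 -3.925
vertex -2.454 0.539 -4.01
vertex -2.636 0.038 -2.983
endloop
endfacet
facet normal 0.187 -0.531 0.827
outer loop
vertex -3.751 -0.265 -2.926
vertex -2.636 0.038 -2.983
vertex -3.384 0.694 -2.393
endloop
endfacet
facet normal -0.814 -0.524 0.251
outer loop
vertex -4.258 0.049 -3.917
vertex -3.751 -0.265 -2.926
vertex -4.386 0.701 -2.97
endloop
endfacet
facet normal -0.632 -0.024 -0.775
outer loop
vertex -3.456 0.546 -4.587
vertex -4.258 0.049 -3.917
vertex -4.204 1.202 -3.997
endloop
endfacet
facet normal 0.481 0.278 -0.832
outer loop
vertex -2.454 0.539 -4.01
vertex -3.456 0.546 -4.587
vertex -3.089 1.505 -4.054
endloop
endfacet
facet normal 0.987 -0.035 0.158
outer loop
vertex -2.636 0.038 -2.983
vertex -2.454 0.539 -4.01
vertex -2.582 1.191 -3.063
endloop
endfacet

endsolid


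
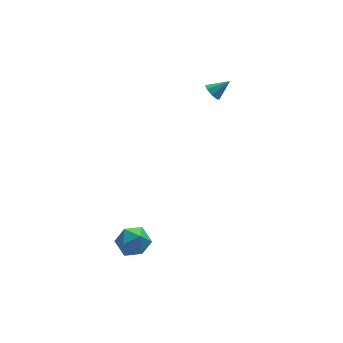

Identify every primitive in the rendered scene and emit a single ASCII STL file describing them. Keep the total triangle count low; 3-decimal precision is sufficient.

solid 
facet normal -0.802 0.060 -0.595
outer loop
vertex 3.28 3.175 0.851
vertex 2.929 3.066 1.313
vertex 3.151 3.552 1.063
endloop
endfacet
facet normal 0.810 0.473 -0.348
outer loop
vertex 3.28 3.175 0.851
vertex 3.151 3.552 1.063
vertex 3.891 2.994 2.027
endloop
endfacet
facet normal -0.801 0.060 -0.595
outer loop
vertex 3.151 3.552 1.063
vertex 2.929 3.066 1.313
vertex 2.892 3.645 1.421
endloop
endfacet
facet normal 0.486 0.865 0.127
outer loop
vertex 3.151 3.552 1.063
vertex 2.892 3.645 1.421
vertex 3.891 2.994 2.027
endloop
endfacet
facet normal -0.802 0.060 -0.594
outer loop
vertex 2.892 3.645 1.421
vertex 2.929 3.066 1.313
vertex 2.655 3.399 1.716
endloop
endfacet
facet normal 0.072 0.737 0.672
outer loop
vertex 2.892 3.645 1.421
vertex 2.655 3.399 1.716
vertex 3.891 2.994 2.027
endloop
endfacet
facet normal -0.802 0.060 -0.595
outer loop
vertex 2.655 3.399 1.716
vertex 2.929 3.066 1.313
vertex 2.578 2.958 1.775
endloop
endfacet
facet normal -0.190 0.163 0.968
outer loop
vertex 2.655 3.399 1.716
vertex 2.578 2.958 1.775
vertex 3.891 2.994 2.027
endloop
endfacet
facet normal -0.802 0.060 -0.595
outer loop
vertex 2.578 2.958 1.775
vertex 2.929 3.066 1.313
vertex 2.707 2.58 1.563
endloop
endfacet
facet normal -0.147 -0.522 0.840
outer loop
vertex 2.578 2.958 1.775
vertex 2.707 2.58 1.563
vertex 3.891 2.994 2.027
endloop
endfacet
facet normal -0.801 0.060 -0.595
outer loop
vertex 2.707 2.58 1.563
vertex 2.929 3.066 1.313
vertex 2.966 2.487 1.205
endloop
endfacet
facet normal 0.177 -0.914 0.365
outer loop
vertex 2.707 2.58 1.563
vertex 2.966 2.487 1.205
vertex 3.891 2.994 2.027
endloop
endfacet
facet normal -0.802 0.060 -0.594
outer loop
vertex 2.966 2.487 1.205
vertex 2.929 3.066 1.313
vertex 3.203 2.734 0.91
endloop
endfacet
facet normal 0.592 -0.785 -0.182
outer loop
vertex 2.966 2.487 1.205
vertex 3.203 2.734 0.91
vertex 3.891 2.994 2.027
endloop
endfacet
facet normal -0.802 0.060 -0.595
outer loop
vertex 3.203 2.734 0.91
vertex 2.929 3.066 1.313
vertex 3.28 3.175 0.851
endloop
endfacet
facet normal 0.853 -0.213 -0.476
outer loop
vertex 3.203 2.734 0.91
vertex 3.28 3.175 0.851
vertex 3.891 2.994 2.027
endloop
endfacet
facet normal -0.554 0.755 0.350
outer loop
vertex -4.73 -3.382 -2.893
vertex -4.203 -3.383 -2.056
vertex -3.919 -2.822 -2.818
endloop
endfacet
facet normal -0.507 0.782 -0.362
outer loop
vertex -4.73 -3.382 -2.893
vertex -3.919 -2.822 -2.818
vertex -4.098 -3.323 -3.651
endloop
endfacet
facet normal -0.763 0.169 -0.623
outer loop
vertex -4.73 -3.382 -2.893
vertex -4.098 -3.323 -3.651
vertex -4.493 -4.195 -3.403
endloop
endfacet
facet normal -0.969 -0.237 -0.073
outer loop
vertex -4.73 -3.382 -2.893
vertex -4.493 -4.195 -3.403
vertex -4.558 -4.232 -2.418
endloop
endfacet
facet normal -0.839 0.126 0.529
outer loop
vertex -4.73 -3.382 -2.893
vertex -4.558 -4.232 -2.418
vertex -4.203 -3.383 -2.056
endloop
endfacet
facet normal 0.184 0.824 -0.535
outer loop
vertex -4.098 -3.323 -3.651
vertex -3.919 -2.822 -2.818
vertex -3.182 -3.288 -3.282
endloop
endfacet
facet normal 0.108 0.781 0.615
outer loop
vertex -3.919 -2.822 -2.818
vertex -4.203 -3.383 -2.056
vertex -3.247 -3.325 -2.297
endloop
endfacet
facet normal -0.355 -0.237 0.904
outer loop
vertex -4.203 -3.383 -2.056
vertex -4.558 -4.232 -2.418
vertex -3.642 -4.197 -2.049
endloop
endfacet
facet normal -0.563 -0.823 -0.068
outer loop
vertex -4.558 -4.232 -2.418
vertex -4.493 -4.195 -3.403
vertex -3.821 -4.698 -2.882
endloop
endfacet
facet normal -0.231 -0.168 -0.958
outer loop
vertex -4.493 -4.195 -3.403
vertex -4.098 -3.323 -3.651
vertex -3.537 -4.137 -3.644
endloop
endfacet
facet normal 0.969 0.237 0.073
outer loop
vertex -3.01 -4.138 -2.807
vertex -3.182 -3.288 -3.282
vertex -3.247 -3.325 -2.297
endloop
endfacet
facet normal 0.763 -0.169 0.623
outer loop
vertex -3.01 -4.138 -2.807
vertex -3.247 -3.325 -2.297
vertex -3.642 -4.197 -2.049
endloop
endfacet
facet normal 0.507 -0.782 0.362
outer loop
vertex -3.01 -4.138 -2.807
vertex -3.642 -4.197 -2.049
vertex -3.821 -4.698 -2.882
endloop
endfacet
facet normal 0.554 -0.755 -0.350
outer loop
vertex -3.01 -4.138 -2.807
vertex -3.821 -4.698 -2.882
vertex -3.537 -4.137 -3.644
endloop
endfacet
facet normal 0.839 -0.126 -0.529
outer loop
vertex -3.01 -4.138 -2.807
vertex -3.537 -4.137 -3.644
vertex -3.182 -3.288 -3.282
endloop
endfacet
facet normal 0.563 0.823 0.068
outer loop
vertex -3.247 -3.325 -2.297
vertex -3.182 -3.288 -3.282
vertex -3.919 -2.822 -2.818
endloop
endfacet
facet normal 0.231 0.168 0.958
outer loop
vertex -3.642 -4.197 -2.049
vertex -3.247 -3.325 -2.297
vertex -4.203 -3.383 -2.056
endloop
endfacet
facet normal -0.184 -0.824 0.535
outer loop
vertex -3.821 -4.698 -2.882
vertex -3.642 -4.197 -2.049
vertex -4.558 -4.232 -2.418
endloop
endfacet
facet normal -0.108 -0.781 -0.615
outer loop
vertex -3.537 -4.137 -3.644
vertex -3.821 -4.698 -2.882
vertex -4.493 -4.195 -3.403
endloop
endfacet
facet normal 0.355 0.237 -0.904
outer loop
vertex -3.182 -3.288 -3.282
vertex -3.537 -4.137 -3.644
vertex -4.098 -3.323 -3.651
endloop
endfacet

endsolid


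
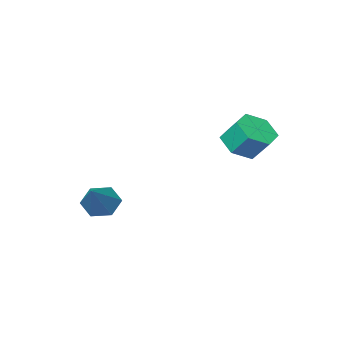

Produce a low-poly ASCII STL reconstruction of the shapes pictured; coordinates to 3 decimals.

solid 
facet normal 0.179 -0.611 -0.771
outer loop
vertex -0.697 2.234 1.937
vertex -1.544 2.553 1.488
vertex -0.67 3.028 1.314
endloop
endfacet
facet normal 0.984 0.090 0.157
outer loop
vertex -0.697 2.234 1.937
vertex -0.67 3.028 1.314
vertex -0.929 3.027 2.94
endloop
endfacet
facet normal 0.984 0.089 0.157
outer loop
vertex -0.929 3.027 2.94
vertex -0.67 3.028 1.314
vertex -0.902 3.822 2.318
endloop
endfacet
facet normal -0.178 0.610 0.772
outer loop
vertex -0.929 3.027 2.94
vertex -0.902 3.822 2.318
vertex -1.776 3.347 2.492
endloop
endfacet
facet normal 0.178 -0.610 -0.772
outer loop
vertex -0.67 3.028 1.314
vertex -1.544 2.553 1.488
vertex -1.517 3.348 0.866
endloop
endfacet
facet normal 0.515 0.726 -0.455
outer loop
vertex -0.67 3.028 1.314
vertex -1.517 3.348 0.866
vertex -0.902 3.822 2.318
endloop
endfacet
facet normal 0.516 0.726 -0.455
outer loop
vertex -0.902 3.822 2.318
vertex -1.517 3.348 0.866
vertex -1.749 4.142 1.869
endloop
endfacet
facet normal -0.178 0.611 0.772
outer loop
vertex -0.902 3.822 2.318
vertex -1.749 4.142 1.869
vertex -1.776 3.347 2.492
endloop
endfacet
facet normal 0.178 -0.610 -0.772
outer loop
vertex -1.517 3.348 0.866
vertex -1.544 2.553 1.488
vertex -2.391 2.873 1.04
endloop
endfacet
facet normal -0.468 0.637 -0.613
outer loop
vertex -1.517 3.348 0.866
vertex -2.391 2.873 1.04
vertex -1.749 4.142 1.869
endloop
endfacet
facet normal -0.469 0.637 -0.612
outer loop
vertex -1.749 4.142 1.869
vertex -2.391 2.873 1.04
vertex -2.623 3.666 2.043
endloop
endfacet
facet normal -0.179 0.611 0.771
outer loop
vertex -1.749 4.142 1.869
vertex -2.623 3.666 2.043
vertex -1.776 3.347 2.492
endloop
endfacet
facet normal 0.178 -0.610 -0.772
outer loop
vertex -2.391 2.873 1.04
vertex -1.544 2.553 1.488
vertex -2.418 2.078 1.662
endloop
endfacet
facet normal -0.984 -0.089 -0.157
outer loop
vertex -2.391 2.873 1.04
vertex -2.418 2.078 1.662
vertex -2.623 3.666 2.043
endloop
endfacet
facet normal -0.984 -0.089 -0.157
outer loop
vertex -2.623 3.666 2.043
vertex -2.418 2.078 1.662
vertex -2.65 2.872 2.666
endloop
endfacet
facet normal -0.179 0.611 0.771
outer loop
vertex -2.623 3.666 2.043
vertex -2.65 2.872 2.666
vertex -1.776 3.347 2.492
endloop
endfacet
facet normal 0.178 -0.611 -0.772
outer loop
vertex -2.418 2.078 1.662
vertex -1.544 2.553 1.488
vertex -1.571 1.758 2.111
endloop
endfacet
facet normal -0.516 -0.726 0.455
outer loop
vertex -2.418 2.078 1.662
vertex -1.571 1.758 2.111
vertex -2.65 2.872 2.666
endloop
endfacet
facet normal -0.515 -0.726 0.456
outer loop
vertex -2.65 2.872 2.666
vertex -1.571 1.758 2.111
vertex -1.803 2.552 3.114
endloop
endfacet
facet normal -0.178 0.610 0.772
outer loop
vertex -2.65 2.872 2.666
vertex -1.803 2.552 3.114
vertex -1.776 3.347 2.492
endloop
endfacet
facet normal 0.179 -0.611 -0.771
outer loop
vertex -1.571 1.758 2.111
vertex -1.544 2.553 1.488
vertex -0.697 2.234 1.937
endloop
endfacet
facet normal 0.469 -0.637 0.612
outer loop
vertex -1.571 1.758 2.111
vertex -0.697 2.234 1.937
vertex -1.803 2.552 3.114
endloop
endfacet
facet normal 0.468 -0.637 0.612
outer loop
vertex -1.803 2.552 3.114
vertex -0.697 2.234 1.937
vertex -0.929 3.027 2.94
endloop
endfacet
facet normal -0.178 0.610 0.772
outer loop
vertex -1.803 2.552 3.114
vertex -0.929 3.027 2.94
vertex -1.776 3.347 2.492
endloop
endfacet
facet normal -0.591 -0.520 -0.617
outer loop
vertex 3.608 -0.845 -2.497
vertex 3.013 -0.945 -1.843
vertex 2.962 -0.242 -2.387
endloop
endfacet
facet normal 0.541 0.672 -0.506
outer loop
vertex 3.608 -0.845 -2.497
vertex 2.962 -0.242 -2.387
vertex 4.207 0.105 -0.597
endloop
endfacet
facet normal -0.592 -0.520 -0.616
outer loop
vertex 2.962 -0.242 -2.387
vertex 3.013 -0.945 -1.843
vertex 2.368 -0.342 -1.732
endloop
endfacet
facet normal -0.211 0.977 -0.042
outer loop
vertex 2.962 -0.242 -2.387
vertex 2.368 -0.342 -1.732
vertex 4.207 0.105 -0.597
endloop
endfacet
facet normal -0.591 -0.519 -0.617
outer loop
vertex 2.368 -0.342 -1.732
vertex 3.013 -0.945 -1.843
vertex 2.418 -1.045 -1.189
endloop
endfacet
facet normal -0.541 0.490 0.684
outer loop
vertex 2.368 -0.342 -1.732
vertex 2.418 -1.045 -1.189
vertex 4.207 0.105 -0.597
endloop
endfacet
facet normal -0.591 -0.520 -0.617
outer loop
vertex 2.418 -1.045 -1.189
vertex 3.013 -0.945 -1.843
vertex 3.064 -1.648 -1.3
endloop
endfacet
facet normal -0.119 -0.302 0.946
outer loop
vertex 2.418 -1.045 -1.189
vertex 3.064 -1.648 -1.3
vertex 4.207 0.105 -0.597
endloop
endfacet
facet normal -0.590 -0.520 -0.617
outer loop
vertex 3.064 -1.648 -1.3
vertex 3.013 -0.945 -1.843
vertex 3.659 -1.547 -1.954
endloop
endfacet
facet normal 0.633 -0.606 0.482
outer loop
vertex 3.064 -1.648 -1.3
vertex 3.659 -1.547 -1.954
vertex 4.207 0.105 -0.597
endloop
endfacet
facet normal -0.591 -0.520 -0.617
outer loop
vertex 3.659 -1.547 -1.954
vertex 3.013 -0.945 -1.843
vertex 3.608 -0.845 -2.497
endloop
endfacet
facet normal 0.962 -0.119 -0.244
outer loop
vertex 3.659 -1.547 -1.954
vertex 3.608 -0.845 -2.497
vertex 4.207 0.105 -0.597
endloop
endfacet

endsolid


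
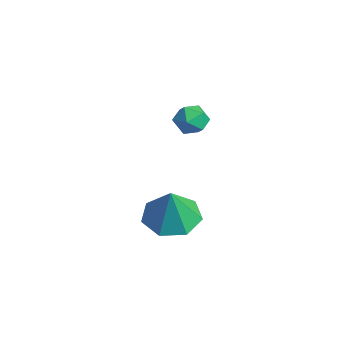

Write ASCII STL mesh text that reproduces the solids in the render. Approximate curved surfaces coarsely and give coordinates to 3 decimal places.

solid 
facet normal -0.236 0.151 -0.960
outer loop
vertex 1.624 -0.649 -3.071
vertex 0.991 -1.434 -3.039
vertex 0.8 -0.463 -2.839
endloop
endfacet
facet normal 0.331 0.750 0.573
outer loop
vertex 1.624 -0.649 -3.071
vertex 0.8 -0.463 -2.839
vertex 1.349 -1.666 -1.581
endloop
endfacet
facet normal -0.236 0.151 -0.960
outer loop
vertex 0.8 -0.463 -2.839
vertex 0.991 -1.434 -3.039
vertex 0.119 -1.009 -2.758
endloop
endfacet
facet normal -0.380 0.580 0.721
outer loop
vertex 0.8 -0.463 -2.839
vertex 0.119 -1.009 -2.758
vertex 1.349 -1.666 -1.581
endloop
endfacet
facet normal -0.235 0.152 -0.960
outer loop
vertex 0.119 -1.009 -2.758
vertex 0.991 -1.434 -3.039
vertex 0.094 -1.875 -2.889
endloop
endfacet
facet normal -0.712 -0.085 0.697
outer loop
vertex 0.119 -1.009 -2.758
vertex 0.094 -1.875 -2.889
vertex 1.349 -1.666 -1.581
endloop
endfacet
facet normal -0.236 0.153 -0.960
outer loop
vertex 0.094 -1.875 -2.889
vertex 0.991 -1.434 -3.039
vertex 0.745 -2.409 -3.134
endloop
endfacet
facet normal -0.417 -0.746 0.519
outer loop
vertex 0.094 -1.875 -2.889
vertex 0.745 -2.409 -3.134
vertex 1.349 -1.666 -1.581
endloop
endfacet
facet normal -0.235 0.153 -0.960
outer loop
vertex 0.745 -2.409 -3.134
vertex 0.991 -1.434 -3.039
vertex 1.58 -2.209 -3.307
endloop
endfacet
facet normal 0.283 -0.903 0.322
outer loop
vertex 0.745 -2.409 -3.134
vertex 1.58 -2.209 -3.307
vertex 1.349 -1.666 -1.581
endloop
endfacet
facet normal -0.236 0.152 -0.960
outer loop
vertex 1.58 -2.209 -3.307
vertex 0.991 -1.434 -3.039
vertex 1.972 -1.426 -3.279
endloop
endfacet
facet normal 0.861 -0.440 0.254
outer loop
vertex 1.58 -2.209 -3.307
vertex 1.972 -1.426 -3.279
vertex 1.349 -1.666 -1.581
endloop
endfacet
facet normal -0.236 0.151 -0.960
outer loop
vertex 1.972 -1.426 -3.279
vertex 0.991 -1.434 -3.039
vertex 1.624 -0.649 -3.071
endloop
endfacet
facet normal 0.882 0.297 0.366
outer loop
vertex 1.972 -1.426 -3.279
vertex 1.624 -0.649 -3.071
vertex 1.349 -1.666 -1.581
endloop
endfacet
facet normal -0.672 0.113 0.732
outer loop
vertex 0.782 -0.341 1.781
vertex 0.45 -0.84 1.553
vertex 0.91 -0.934 1.99
endloop
endfacet
facet normal -0.026 0.327 0.945
outer loop
vertex 0.782 -0.341 1.781
vertex 0.91 -0.934 1.99
vertex 1.39 -0.529 1.863
endloop
endfacet
facet normal 0.193 0.843 0.503
outer loop
vertex 0.782 -0.341 1.781
vertex 1.39 -0.529 1.863
vertex 1.227 -0.184 1.347
endloop
endfacet
facet normal -0.320 0.947 0.015
outer loop
vertex 0.782 -0.341 1.781
vertex 1.227 -0.184 1.347
vertex 0.646 -0.377 1.156
endloop
endfacet
facet normal -0.854 0.496 0.157
outer loop
vertex 0.782 -0.341 1.781
vertex 0.646 -0.377 1.156
vertex 0.45 -0.84 1.553
endloop
endfacet
facet normal 0.423 -0.226 0.878
outer loop
vertex 1.39 -0.529 1.863
vertex 0.91 -0.934 1.99
vertex 1.434 -1.143 1.684
endloop
endfacet
facet normal -0.624 -0.571 0.534
outer loop
vertex 0.91 -0.934 1.99
vertex 0.45 -0.84 1.553
vertex 0.853 -1.336 1.493
endloop
endfacet
facet normal -0.917 0.049 -0.395
outer loop
vertex 0.45 -0.84 1.553
vertex 0.646 -0.377 1.156
vertex 0.69 -0.991 0.977
endloop
endfacet
facet normal -0.054 0.779 -0.624
outer loop
vertex 0.646 -0.377 1.156
vertex 1.227 -0.184 1.347
vertex 1.17 -0.586 0.85
endloop
endfacet
facet normal 0.775 0.610 0.163
outer loop
vertex 1.227 -0.184 1.347
vertex 1.39 -0.529 1.863
vertex 1.63 -0.68 1.287
endloop
endfacet
facet normal 0.320 -0.947 -0.015
outer loop
vertex 1.298 -1.179 1.059
vertex 1.434 -1.143 1.684
vertex 0.853 -1.336 1.493
endloop
endfacet
facet normal -0.193 -0.843 -0.503
outer loop
vertex 1.298 -1.179 1.059
vertex 0.853 -1.336 1.493
vertex 0.69 -0.991 0.977
endloop
endfacet
facet normal 0.026 -0.327 -0.945
outer loop
vertex 1.298 -1.179 1.059
vertex 0.69 -0.991 0.977
vertex 1.17 -0.586 0.85
endloop
endfacet
facet normal 0.672 -0.113 -0.732
outer loop
vertex 1.298 -1.179 1.059
vertex 1.17 -0.586 0.85
vertex 1.63 -0.68 1.287
endloop
endfacet
facet normal 0.854 -0.496 -0.157
outer loop
vertex 1.298 -1.179 1.059
vertex 1.63 -0.68 1.287
vertex 1.434 -1.143 1.684
endloop
endfacet
facet normal 0.054 -0.779 0.624
outer loop
vertex 0.853 -1.336 1.493
vertex 1.434 -1.143 1.684
vertex 0.91 -0.934 1.99
endloop
endfacet
facet normal -0.775 -0.610 -0.163
outer loop
vertex 0.69 -0.991 0.977
vertex 0.853 -1.336 1.493
vertex 0.45 -0.84 1.553
endloop
endfacet
facet normal -0.423 0.226 -0.878
outer loop
vertex 1.17 -0.586 0.85
vertex 0.69 -0.991 0.977
vertex 0.646 -0.377 1.156
endloop
endfacet
facet normal 0.624 0.571 -0.534
outer loop
vertex 1.63 -0.68 1.287
vertex 1.17 -0.586 0.85
vertex 1.227 -0.184 1.347
endloop
endfacet
facet normal 0.917 -0.049 0.395
outer loop
vertex 1.434 -1.143 1.684
vertex 1.63 -0.68 1.287
vertex 1.39 -0.529 1.863
endloop
endfacet

endsolid


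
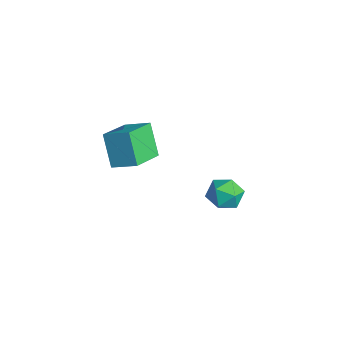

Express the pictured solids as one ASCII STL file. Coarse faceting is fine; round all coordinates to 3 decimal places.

solid 
facet normal -0.635 -0.654 -0.411
outer loop
vertex -2.667 -3.291 3.907
vertex -3.854 -1.635 3.106
vertex -1.523 -3.312 2.17
endloop
endfacet
facet normal 0.542 -0.756 0.366
outer loop
vertex -0.526 -2.285 2.814
vertex -2.667 -3.291 3.907
vertex -1.523 -3.312 2.17
endloop
endfacet
facet normal -0.635 -0.654 -0.410
outer loop
vertex -1.523 -3.312 2.17
vertex -3.854 -1.635 3.106
vertex -2.711 -1.656 1.368
endloop
endfacet
facet normal 0.550 -0.010 -0.835
outer loop
vertex -2.711 -1.656 1.368
vertex -0.526 -2.285 2.814
vertex -1.523 -3.312 2.17
endloop
endfacet
facet normal -0.550 0.010 0.835
outer loop
vertex -2.667 -3.291 3.907
vertex -2.857 -0.608 3.75
vertex -3.854 -1.635 3.106
endloop
endfacet
facet normal 0.542 -0.757 0.366
outer loop
vertex -1.669 -2.264 4.552
vertex -2.667 -3.291 3.907
vertex -0.526 -2.285 2.814
endloop
endfacet
facet normal -0.550 0.010 0.835
outer loop
vertex -1.669 -2.264 4.552
vertex -2.857 -0.608 3.75
vertex -2.667 -3.291 3.907
endloop
endfacet
facet normal -0.543 0.756 -0.366
outer loop
vertex -3.854 -1.635 3.106
vertex -2.857 -0.608 3.75
vertex -2.711 -1.656 1.368
endloop
endfacet
facet normal 0.550 -0.010 -0.835
outer loop
vertex -1.713 -0.629 2.013
vertex -0.526 -2.285 2.814
vertex -2.711 -1.656 1.368
endloop
endfacet
facet normal -0.542 0.757 -0.366
outer loop
vertex -2.711 -1.656 1.368
vertex -2.857 -0.608 3.75
vertex -1.713 -0.629 2.013
endloop
endfacet
facet normal 0.636 0.654 0.410
outer loop
vertex -1.713 -0.629 2.013
vertex -1.669 -2.264 4.552
vertex -0.526 -2.285 2.814
endloop
endfacet
facet normal 0.635 0.654 0.410
outer loop
vertex -2.857 -0.608 3.75
vertex -1.669 -2.264 4.552
vertex -1.713 -0.629 2.013
endloop
endfacet
facet normal -0.232 0.854 0.466
outer loop
vertex -2.942 4.105 -3.131
vertex -2.258 3.821 -2.27
vertex -1.849 4.412 -3.149
endloop
endfacet
facet normal -0.266 0.933 -0.242
outer loop
vertex -2.942 4.105 -3.131
vertex -1.849 4.412 -3.149
vertex -2.345 4.025 -4.094
endloop
endfacet
facet normal -0.737 0.459 -0.495
outer loop
vertex -2.942 4.105 -3.131
vertex -2.345 4.025 -4.094
vertex -3.061 3.194 -3.799
endloop
endfacet
facet normal -0.994 0.088 0.057
outer loop
vertex -2.942 4.105 -3.131
vertex -3.061 3.194 -3.799
vertex -3.007 3.068 -2.672
endloop
endfacet
facet normal -0.683 0.331 0.651
outer loop
vertex -2.942 4.105 -3.131
vertex -3.007 3.068 -2.672
vertex -2.258 3.821 -2.27
endloop
endfacet
facet normal 0.374 0.773 -0.513
outer loop
vertex -2.345 4.025 -4.094
vertex -1.849 4.412 -3.149
vertex -1.293 3.692 -3.828
endloop
endfacet
facet normal 0.429 0.644 0.633
outer loop
vertex -1.849 4.412 -3.149
vertex -2.258 3.821 -2.27
vertex -1.239 3.566 -2.701
endloop
endfacet
facet normal -0.299 -0.200 0.933
outer loop
vertex -2.258 3.821 -2.27
vertex -3.007 3.068 -2.672
vertex -1.955 2.735 -2.406
endloop
endfacet
facet normal -0.804 -0.594 -0.028
outer loop
vertex -3.007 3.068 -2.672
vertex -3.061 3.194 -3.799
vertex -2.451 2.348 -3.351
endloop
endfacet
facet normal -0.388 0.007 -0.922
outer loop
vertex -3.061 3.194 -3.799
vertex -2.345 4.025 -4.094
vertex -2.042 2.939 -4.23
endloop
endfacet
facet normal 0.994 -0.088 -0.057
outer loop
vertex -1.358 2.655 -3.369
vertex -1.293 3.692 -3.828
vertex -1.239 3.566 -2.701
endloop
endfacet
facet normal 0.737 -0.459 0.495
outer loop
vertex -1.358 2.655 -3.369
vertex -1.239 3.566 -2.701
vertex -1.955 2.735 -2.406
endloop
endfacet
facet normal 0.266 -0.933 0.242
outer loop
vertex -1.358 2.655 -3.369
vertex -1.955 2.735 -2.406
vertex -2.451 2.348 -3.351
endloop
endfacet
facet normal 0.232 -0.854 -0.466
outer loop
vertex -1.358 2.655 -3.369
vertex -2.451 2.348 -3.351
vertex -2.042 2.939 -4.23
endloop
endfacet
facet normal 0.683 -0.331 -0.651
outer loop
vertex -1.358 2.655 -3.369
vertex -2.042 2.939 -4.23
vertex -1.293 3.692 -3.828
endloop
endfacet
facet normal 0.804 0.594 0.028
outer loop
vertex -1.239 3.566 -2.701
vertex -1.293 3.692 -3.828
vertex -1.849 4.412 -3.149
endloop
endfacet
facet normal 0.388 -0.007 0.922
outer loop
vertex -1.955 2.735 -2.406
vertex -1.239 3.566 -2.701
vertex -2.258 3.821 -2.27
endloop
endfacet
facet normal -0.374 -0.773 0.513
outer loop
vertex -2.451 2.348 -3.351
vertex -1.955 2.735 -2.406
vertex -3.007 3.068 -2.672
endloop
endfacet
facet normal -0.429 -0.644 -0.633
outer loop
vertex -2.042 2.939 -4.23
vertex -2.451 2.348 -3.351
vertex -3.061 3.194 -3.799
endloop
endfacet
facet normal 0.299 0.200 -0.933
outer loop
vertex -1.293 3.692 -3.828
vertex -2.042 2.939 -4.23
vertex -2.345 4.025 -4.094
endloop
endfacet

endsolid


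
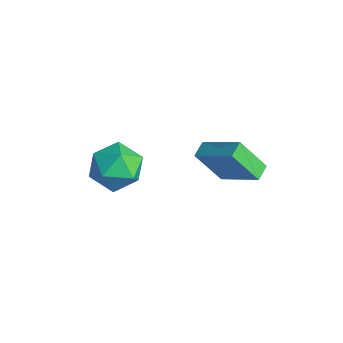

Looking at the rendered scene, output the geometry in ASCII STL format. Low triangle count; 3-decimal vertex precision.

solid 
facet normal -0.028 0.586 0.810
outer loop
vertex -1.323 -1.23 0.252
vertex -2.392 -1.756 0.596
vertex -1.314 -2.235 0.98
endloop
endfacet
facet normal 0.645 0.452 0.616
outer loop
vertex -1.323 -1.23 0.252
vertex -1.314 -2.235 0.98
vertex -0.498 -2.134 0.051
endloop
endfacet
facet normal 0.731 0.680 -0.055
outer loop
vertex -1.323 -1.23 0.252
vertex -0.498 -2.134 0.051
vertex -1.072 -1.594 -0.907
endloop
endfacet
facet normal 0.111 0.955 -0.276
outer loop
vertex -1.323 -1.23 0.252
vertex -1.072 -1.594 -0.907
vertex -2.243 -1.36 -0.57
endloop
endfacet
facet normal -0.358 0.897 0.259
outer loop
vertex -1.323 -1.23 0.252
vertex -2.243 -1.36 -0.57
vertex -2.392 -1.756 0.596
endloop
endfacet
facet normal 0.740 -0.255 0.622
outer loop
vertex -0.498 -2.134 0.051
vertex -1.314 -2.235 0.98
vertex -1.057 -3.22 0.27
endloop
endfacet
facet normal -0.350 -0.038 0.936
outer loop
vertex -1.314 -2.235 0.98
vertex -2.392 -1.756 0.596
vertex -2.228 -2.986 0.607
endloop
endfacet
facet normal -0.885 0.464 0.045
outer loop
vertex -2.392 -1.756 0.596
vertex -2.243 -1.36 -0.57
vertex -2.802 -2.446 -0.351
endloop
endfacet
facet normal -0.124 0.559 -0.820
outer loop
vertex -2.243 -1.36 -0.57
vertex -1.072 -1.594 -0.907
vertex -1.986 -2.345 -1.28
endloop
endfacet
facet normal 0.879 0.113 -0.463
outer loop
vertex -1.072 -1.594 -0.907
vertex -0.498 -2.134 0.051
vertex -0.908 -2.824 -0.896
endloop
endfacet
facet normal -0.111 -0.955 0.276
outer loop
vertex -1.977 -3.35 -0.552
vertex -1.057 -3.22 0.27
vertex -2.228 -2.986 0.607
endloop
endfacet
facet normal -0.731 -0.680 0.055
outer loop
vertex -1.977 -3.35 -0.552
vertex -2.228 -2.986 0.607
vertex -2.802 -2.446 -0.351
endloop
endfacet
facet normal -0.645 -0.452 -0.616
outer loop
vertex -1.977 -3.35 -0.552
vertex -2.802 -2.446 -0.351
vertex -1.986 -2.345 -1.28
endloop
endfacet
facet normal 0.028 -0.586 -0.810
outer loop
vertex -1.977 -3.35 -0.552
vertex -1.986 -2.345 -1.28
vertex -0.908 -2.824 -0.896
endloop
endfacet
facet normal 0.358 -0.897 -0.259
outer loop
vertex -1.977 -3.35 -0.552
vertex -0.908 -2.824 -0.896
vertex -1.057 -3.22 0.27
endloop
endfacet
facet normal 0.124 -0.559 0.820
outer loop
vertex -2.228 -2.986 0.607
vertex -1.057 -3.22 0.27
vertex -1.314 -2.235 0.98
endloop
endfacet
facet normal -0.879 -0.113 0.463
outer loop
vertex -2.802 -2.446 -0.351
vertex -2.228 -2.986 0.607
vertex -2.392 -1.756 0.596
endloop
endfacet
facet normal -0.740 0.255 -0.622
outer loop
vertex -1.986 -2.345 -1.28
vertex -2.802 -2.446 -0.351
vertex -2.243 -1.36 -0.57
endloop
endfacet
facet normal 0.350 0.038 -0.936
outer loop
vertex -0.908 -2.824 -0.896
vertex -1.986 -2.345 -1.28
vertex -1.072 -1.594 -0.907
endloop
endfacet
facet normal 0.885 -0.464 -0.045
outer loop
vertex -1.057 -3.22 0.27
vertex -0.908 -2.824 -0.896
vertex -0.498 -2.134 0.051
endloop
endfacet
facet normal -0.544 0.798 0.259
outer loop
vertex 0.011 2.51 0.517
vertex 0.621 3.439 -1.061
vertex -1.636 1.74 -0.572
endloop
endfacet
facet normal -0.316 -0.480 0.818
outer loop
vertex -1.201 1.101 -0.779
vertex 0.011 2.51 0.517
vertex -1.636 1.74 -0.572
endloop
endfacet
facet normal -0.544 0.798 0.259
outer loop
vertex -1.636 1.74 -0.572
vertex 0.621 3.439 -1.061
vertex -1.027 2.668 -2.15
endloop
endfacet
facet normal -0.778 -0.363 -0.514
outer loop
vertex -1.027 2.668 -2.15
vertex -1.201 1.101 -0.779
vertex -1.636 1.74 -0.572
endloop
endfacet
facet normal 0.777 0.363 0.514
outer loop
vertex 0.011 2.51 0.517
vertex 1.056 2.8 -1.268
vertex 0.621 3.439 -1.061
endloop
endfacet
facet normal -0.315 -0.481 0.818
outer loop
vertex 0.447 1.872 0.31
vertex 0.011 2.51 0.517
vertex -1.201 1.101 -0.779
endloop
endfacet
facet normal 0.777 0.364 0.514
outer loop
vertex 0.447 1.872 0.31
vertex 1.056 2.8 -1.268
vertex 0.011 2.51 0.517
endloop
endfacet
facet normal 0.316 0.480 -0.818
outer loop
vertex 0.621 3.439 -1.061
vertex 1.056 2.8 -1.268
vertex -1.027 2.668 -2.15
endloop
endfacet
facet normal -0.777 -0.364 -0.514
outer loop
vertex -0.591 2.03 -2.357
vertex -1.201 1.101 -0.779
vertex -1.027 2.668 -2.15
endloop
endfacet
facet normal 0.316 0.481 -0.818
outer loop
vertex -1.027 2.668 -2.15
vertex 1.056 2.8 -1.268
vertex -0.591 2.03 -2.357
endloop
endfacet
facet normal 0.544 -0.798 -0.259
outer loop
vertex -0.591 2.03 -2.357
vertex 0.447 1.872 0.31
vertex -1.201 1.101 -0.779
endloop
endfacet
facet normal 0.544 -0.798 -0.259
outer loop
vertex 1.056 2.8 -1.268
vertex 0.447 1.872 0.31
vertex -0.591 2.03 -2.357
endloop
endfacet

endsolid


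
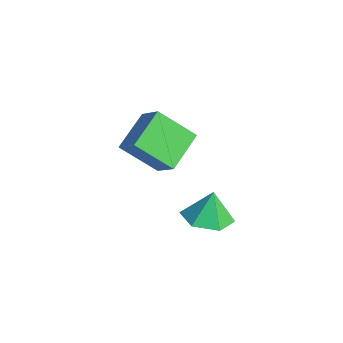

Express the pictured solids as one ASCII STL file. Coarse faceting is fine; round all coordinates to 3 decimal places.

solid 
facet normal -0.741 -0.141 -0.656
outer loop
vertex -4.989 -0.176 0.9
vertex -4.104 1.14 -0.382
vertex -3.995 -1.633 0.091
endloop
endfacet
facet normal -0.434 -0.645 0.629
outer loop
vertex -2.876 -1.42 1.082
vertex -4.989 -0.176 0.9
vertex -3.995 -1.633 0.091
endloop
endfacet
facet normal -0.741 -0.141 -0.657
outer loop
vertex -3.995 -1.633 0.091
vertex -4.104 1.14 -0.382
vertex -3.11 -0.316 -1.191
endloop
endfacet
facet normal 0.512 -0.751 -0.417
outer loop
vertex -3.11 -0.316 -1.191
vertex -2.876 -1.42 1.082
vertex -3.995 -1.633 0.091
endloop
endfacet
facet normal -0.512 0.751 0.417
outer loop
vertex -4.989 -0.176 0.9
vertex -2.985 1.353 0.609
vertex -4.104 1.14 -0.382
endloop
endfacet
facet normal -0.434 -0.646 0.628
outer loop
vertex -3.87 0.036 1.891
vertex -4.989 -0.176 0.9
vertex -2.876 -1.42 1.082
endloop
endfacet
facet normal -0.512 0.751 0.418
outer loop
vertex -3.87 0.036 1.891
vertex -2.985 1.353 0.609
vertex -4.989 -0.176 0.9
endloop
endfacet
facet normal 0.434 0.645 -0.629
outer loop
vertex -4.104 1.14 -0.382
vertex -2.985 1.353 0.609
vertex -3.11 -0.316 -1.191
endloop
endfacet
facet normal 0.512 -0.751 -0.417
outer loop
vertex -1.991 -0.104 -0.2
vertex -2.876 -1.42 1.082
vertex -3.11 -0.316 -1.191
endloop
endfacet
facet normal 0.434 0.645 -0.628
outer loop
vertex -3.11 -0.316 -1.191
vertex -2.985 1.353 0.609
vertex -1.991 -0.104 -0.2
endloop
endfacet
facet normal 0.741 0.141 0.656
outer loop
vertex -1.991 -0.104 -0.2
vertex -3.87 0.036 1.891
vertex -2.876 -1.42 1.082
endloop
endfacet
facet normal 0.741 0.141 0.656
outer loop
vertex -2.985 1.353 0.609
vertex -3.87 0.036 1.891
vertex -1.991 -0.104 -0.2
endloop
endfacet
facet normal 0.095 -0.231 -0.968
outer loop
vertex 1.081 1.139 -1.364
vertex 0.536 0.199 -1.193
vertex -0.014 1.113 -1.465
endloop
endfacet
facet normal -0.055 0.933 0.356
outer loop
vertex 1.081 1.139 -1.364
vertex -0.014 1.113 -1.465
vertex 0.404 0.521 0.153
endloop
endfacet
facet normal 0.095 -0.231 -0.968
outer loop
vertex -0.014 1.113 -1.465
vertex 0.536 0.199 -1.193
vertex -0.559 0.173 -1.294
endloop
endfacet
facet normal -0.766 0.514 0.386
outer loop
vertex -0.014 1.113 -1.465
vertex -0.559 0.173 -1.294
vertex 0.404 0.521 0.153
endloop
endfacet
facet normal 0.095 -0.231 -0.968
outer loop
vertex -0.559 0.173 -1.294
vertex 0.536 0.199 -1.193
vertex -0.01 -0.74 -1.022
endloop
endfacet
facet normal -0.764 -0.287 0.578
outer loop
vertex -0.559 0.173 -1.294
vertex -0.01 -0.74 -1.022
vertex 0.404 0.521 0.153
endloop
endfacet
facet normal 0.094 -0.231 -0.968
outer loop
vertex -0.01 -0.74 -1.022
vertex 0.536 0.199 -1.193
vertex 1.085 -0.714 -0.922
endloop
endfacet
facet normal -0.052 -0.672 0.739
outer loop
vertex -0.01 -0.74 -1.022
vertex 1.085 -0.714 -0.922
vertex 0.404 0.521 0.153
endloop
endfacet
facet normal 0.095 -0.230 -0.968
outer loop
vertex 1.085 -0.714 -0.922
vertex 0.536 0.199 -1.193
vertex 1.631 0.226 -1.092
endloop
endfacet
facet normal 0.658 -0.254 0.709
outer loop
vertex 1.085 -0.714 -0.922
vertex 1.631 0.226 -1.092
vertex 0.404 0.521 0.153
endloop
endfacet
facet normal 0.095 -0.231 -0.968
outer loop
vertex 1.631 0.226 -1.092
vertex 0.536 0.199 -1.193
vertex 1.081 1.139 -1.364
endloop
endfacet
facet normal 0.657 0.549 0.517
outer loop
vertex 1.631 0.226 -1.092
vertex 1.081 1.139 -1.364
vertex 0.404 0.521 0.153
endloop
endfacet

endsolid
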